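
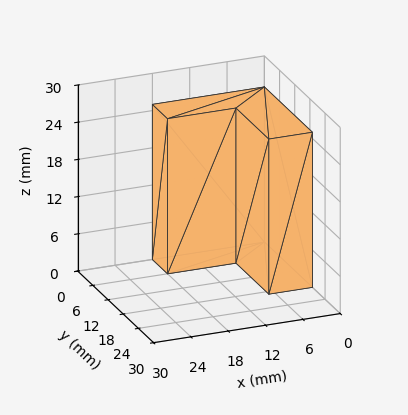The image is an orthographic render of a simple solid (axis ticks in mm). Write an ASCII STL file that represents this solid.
Reading the render: the shape is an L-shaped prism: outer 18 × 19 mm, arm thicknesses ≈ 6 mm (horizontal) and 7 mm (vertical), extruded 25 mm in z (dimensions read to the nearest mm from the axis ticks). For the STL, each face is triangulated and given an outward normal.

solid part
  facet normal 0.0000 0.0000 -1.0000
    outer loop
      vertex 18.0 6.0 0.0
      vertex 18.0 0.0 0.0
      vertex 0.0 0.0 0.0
    endloop
  endfacet
  facet normal 0.0000 0.0000 -1.0000
    outer loop
      vertex 7.0 6.0 0.0
      vertex 18.0 6.0 0.0
      vertex 0.0 0.0 0.0
    endloop
  endfacet
  facet normal 0.0000 0.0000 -1.0000
    outer loop
      vertex 7.0 19.0 0.0
      vertex 7.0 6.0 0.0
      vertex 0.0 0.0 0.0
    endloop
  endfacet
  facet normal 0.0000 0.0000 -1.0000
    outer loop
      vertex 0.0 19.0 0.0
      vertex 7.0 19.0 0.0
      vertex 0.0 0.0 0.0
    endloop
  endfacet
  facet normal 0.0000 0.0000 1.0000
    outer loop
      vertex 0.0 0.0 25.0
      vertex 18.0 0.0 25.0
      vertex 18.0 6.0 25.0
    endloop
  endfacet
  facet normal 0.0000 0.0000 1.0000
    outer loop
      vertex 0.0 0.0 25.0
      vertex 18.0 6.0 25.0
      vertex 7.0 6.0 25.0
    endloop
  endfacet
  facet normal 0.0000 0.0000 1.0000
    outer loop
      vertex 0.0 0.0 25.0
      vertex 7.0 6.0 25.0
      vertex 7.0 19.0 25.0
    endloop
  endfacet
  facet normal 0.0000 0.0000 1.0000
    outer loop
      vertex 0.0 0.0 25.0
      vertex 7.0 19.0 25.0
      vertex 0.0 19.0 25.0
    endloop
  endfacet
  facet normal 0.0000 -1.0000 0.0000
    outer loop
      vertex 0.0 0.0 0.0
      vertex 18.0 0.0 0.0
      vertex 18.0 0.0 25.0
    endloop
  endfacet
  facet normal 0.0000 -1.0000 0.0000
    outer loop
      vertex 0.0 0.0 0.0
      vertex 18.0 0.0 25.0
      vertex 0.0 0.0 25.0
    endloop
  endfacet
  facet normal 1.0000 0.0000 0.0000
    outer loop
      vertex 18.0 0.0 0.0
      vertex 18.0 6.0 0.0
      vertex 18.0 6.0 25.0
    endloop
  endfacet
  facet normal 1.0000 0.0000 0.0000
    outer loop
      vertex 18.0 0.0 0.0
      vertex 18.0 6.0 25.0
      vertex 18.0 0.0 25.0
    endloop
  endfacet
  facet normal 0.0000 1.0000 0.0000
    outer loop
      vertex 18.0 6.0 0.0
      vertex 7.0 6.0 0.0
      vertex 7.0 6.0 25.0
    endloop
  endfacet
  facet normal 0.0000 1.0000 0.0000
    outer loop
      vertex 18.0 6.0 0.0
      vertex 7.0 6.0 25.0
      vertex 18.0 6.0 25.0
    endloop
  endfacet
  facet normal 1.0000 0.0000 0.0000
    outer loop
      vertex 7.0 6.0 0.0
      vertex 7.0 19.0 0.0
      vertex 7.0 19.0 25.0
    endloop
  endfacet
  facet normal 1.0000 0.0000 0.0000
    outer loop
      vertex 7.0 6.0 0.0
      vertex 7.0 19.0 25.0
      vertex 7.0 6.0 25.0
    endloop
  endfacet
  facet normal 0.0000 1.0000 0.0000
    outer loop
      vertex 7.0 19.0 0.0
      vertex 0.0 19.0 0.0
      vertex 0.0 19.0 25.0
    endloop
  endfacet
  facet normal 0.0000 1.0000 0.0000
    outer loop
      vertex 7.0 19.0 0.0
      vertex 0.0 19.0 25.0
      vertex 7.0 19.0 25.0
    endloop
  endfacet
  facet normal -1.0000 0.0000 0.0000
    outer loop
      vertex 0.0 19.0 0.0
      vertex 0.0 0.0 0.0
      vertex 0.0 0.0 25.0
    endloop
  endfacet
  facet normal -1.0000 0.0000 0.0000
    outer loop
      vertex 0.0 19.0 0.0
      vertex 0.0 0.0 25.0
      vertex 0.0 19.0 25.0
    endloop
  endfacet
endsolid part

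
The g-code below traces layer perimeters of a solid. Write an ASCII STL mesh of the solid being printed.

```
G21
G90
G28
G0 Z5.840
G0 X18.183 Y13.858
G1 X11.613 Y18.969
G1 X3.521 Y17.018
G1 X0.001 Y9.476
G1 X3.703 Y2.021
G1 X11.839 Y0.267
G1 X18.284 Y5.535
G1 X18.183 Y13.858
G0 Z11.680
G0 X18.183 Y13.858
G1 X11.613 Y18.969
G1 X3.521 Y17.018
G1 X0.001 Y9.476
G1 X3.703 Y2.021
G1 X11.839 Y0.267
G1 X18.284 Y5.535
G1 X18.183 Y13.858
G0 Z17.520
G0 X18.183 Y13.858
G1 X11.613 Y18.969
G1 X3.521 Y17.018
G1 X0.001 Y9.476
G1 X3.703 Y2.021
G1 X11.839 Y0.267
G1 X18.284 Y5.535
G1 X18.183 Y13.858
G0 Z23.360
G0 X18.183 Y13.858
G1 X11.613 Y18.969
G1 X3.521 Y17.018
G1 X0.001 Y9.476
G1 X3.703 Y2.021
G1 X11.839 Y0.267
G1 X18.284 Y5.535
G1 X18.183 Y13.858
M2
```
solid part
  facet normal 0.0000 0.0000 -1.0000
    outer loop
      vertex 3.521 17.018 0.000
      vertex 11.613 18.969 0.000
      vertex 18.183 13.858 0.000
    endloop
  endfacet
  facet normal 0.0000 0.0000 -1.0000
    outer loop
      vertex 0.001 9.476 0.000
      vertex 3.521 17.018 0.000
      vertex 18.183 13.858 0.000
    endloop
  endfacet
  facet normal 0.0000 0.0000 -1.0000
    outer loop
      vertex 3.703 2.021 0.000
      vertex 0.001 9.476 0.000
      vertex 18.183 13.858 0.000
    endloop
  endfacet
  facet normal 0.0000 0.0000 -1.0000
    outer loop
      vertex 11.839 0.267 0.000
      vertex 3.703 2.021 0.000
      vertex 18.183 13.858 0.000
    endloop
  endfacet
  facet normal 0.0000 0.0000 -1.0000
    outer loop
      vertex 18.284 5.535 0.000
      vertex 11.839 0.267 0.000
      vertex 18.183 13.858 0.000
    endloop
  endfacet
  facet normal 0.0000 0.0000 1.0000
    outer loop
      vertex 18.183 13.858 23.360
      vertex 11.613 18.969 23.360
      vertex 3.521 17.018 23.360
    endloop
  endfacet
  facet normal 0.0000 0.0000 1.0000
    outer loop
      vertex 18.183 13.858 23.360
      vertex 3.521 17.018 23.360
      vertex 0.001 9.476 23.360
    endloop
  endfacet
  facet normal 0.0000 0.0000 1.0000
    outer loop
      vertex 18.183 13.858 23.360
      vertex 0.001 9.476 23.360
      vertex 3.703 2.021 23.360
    endloop
  endfacet
  facet normal 0.0000 0.0000 1.0000
    outer loop
      vertex 18.183 13.858 23.360
      vertex 3.703 2.021 23.360
      vertex 11.839 0.267 23.360
    endloop
  endfacet
  facet normal 0.0000 0.0000 1.0000
    outer loop
      vertex 18.183 13.858 23.360
      vertex 11.839 0.267 23.360
      vertex 18.284 5.535 23.360
    endloop
  endfacet
  facet normal 0.6140 0.7893 0.0000
    outer loop
      vertex 18.183 13.858 0.000
      vertex 11.613 18.969 0.000
      vertex 11.613 18.969 23.360
    endloop
  endfacet
  facet normal 0.6140 0.7893 0.0000
    outer loop
      vertex 18.183 13.858 0.000
      vertex 11.613 18.969 23.360
      vertex 18.183 13.858 23.360
    endloop
  endfacet
  facet normal -0.2344 0.9721 0.0000
    outer loop
      vertex 11.613 18.969 0.000
      vertex 3.521 17.018 0.000
      vertex 3.521 17.018 23.360
    endloop
  endfacet
  facet normal -0.2344 0.9721 0.0000
    outer loop
      vertex 11.613 18.969 0.000
      vertex 3.521 17.018 23.360
      vertex 11.613 18.969 23.360
    endloop
  endfacet
  facet normal -0.9062 0.4229 0.0000
    outer loop
      vertex 3.521 17.018 0.000
      vertex 0.001 9.476 0.000
      vertex 0.001 9.476 23.360
    endloop
  endfacet
  facet normal -0.9062 0.4229 0.0000
    outer loop
      vertex 3.521 17.018 0.000
      vertex 0.001 9.476 23.360
      vertex 3.521 17.018 23.360
    endloop
  endfacet
  facet normal -0.8956 -0.4448 0.0000
    outer loop
      vertex 0.001 9.476 0.000
      vertex 3.703 2.021 0.000
      vertex 3.703 2.021 23.360
    endloop
  endfacet
  facet normal -0.8956 -0.4448 0.0000
    outer loop
      vertex 0.001 9.476 0.000
      vertex 3.703 2.021 23.360
      vertex 0.001 9.476 23.360
    endloop
  endfacet
  facet normal -0.2107 -0.9775 0.0000
    outer loop
      vertex 3.703 2.021 0.000
      vertex 11.839 0.267 0.000
      vertex 11.839 0.267 23.360
    endloop
  endfacet
  facet normal -0.2107 -0.9775 0.0000
    outer loop
      vertex 3.703 2.021 0.000
      vertex 11.839 0.267 23.360
      vertex 3.703 2.021 23.360
    endloop
  endfacet
  facet normal 0.6329 -0.7743 0.0000
    outer loop
      vertex 11.839 0.267 0.000
      vertex 18.284 5.535 0.000
      vertex 18.284 5.535 23.360
    endloop
  endfacet
  facet normal 0.6329 -0.7743 0.0000
    outer loop
      vertex 11.839 0.267 0.000
      vertex 18.284 5.535 23.360
      vertex 11.839 0.267 23.360
    endloop
  endfacet
  facet normal 0.9999 0.0121 0.0000
    outer loop
      vertex 18.284 5.535 0.000
      vertex 18.183 13.858 0.000
      vertex 18.183 13.858 23.360
    endloop
  endfacet
  facet normal 0.9999 0.0121 0.0000
    outer loop
      vertex 18.284 5.535 0.000
      vertex 18.183 13.858 23.360
      vertex 18.284 5.535 23.360
    endloop
  endfacet
endsolid part

The G0 Z moves step by Δz≈5.840 mm. Every layer's G1 loop is the same polygon, so the solid is a straight extrusion of it from z=0 to z≈23.4. Closing with flat bottom and top caps and triangulating gives 24 facets — a regular 7-sided prism (a cylinder approximated with 7 flat sides), circumscribed radius ≈ 9.59 mm, height ≈ 23.4 mm.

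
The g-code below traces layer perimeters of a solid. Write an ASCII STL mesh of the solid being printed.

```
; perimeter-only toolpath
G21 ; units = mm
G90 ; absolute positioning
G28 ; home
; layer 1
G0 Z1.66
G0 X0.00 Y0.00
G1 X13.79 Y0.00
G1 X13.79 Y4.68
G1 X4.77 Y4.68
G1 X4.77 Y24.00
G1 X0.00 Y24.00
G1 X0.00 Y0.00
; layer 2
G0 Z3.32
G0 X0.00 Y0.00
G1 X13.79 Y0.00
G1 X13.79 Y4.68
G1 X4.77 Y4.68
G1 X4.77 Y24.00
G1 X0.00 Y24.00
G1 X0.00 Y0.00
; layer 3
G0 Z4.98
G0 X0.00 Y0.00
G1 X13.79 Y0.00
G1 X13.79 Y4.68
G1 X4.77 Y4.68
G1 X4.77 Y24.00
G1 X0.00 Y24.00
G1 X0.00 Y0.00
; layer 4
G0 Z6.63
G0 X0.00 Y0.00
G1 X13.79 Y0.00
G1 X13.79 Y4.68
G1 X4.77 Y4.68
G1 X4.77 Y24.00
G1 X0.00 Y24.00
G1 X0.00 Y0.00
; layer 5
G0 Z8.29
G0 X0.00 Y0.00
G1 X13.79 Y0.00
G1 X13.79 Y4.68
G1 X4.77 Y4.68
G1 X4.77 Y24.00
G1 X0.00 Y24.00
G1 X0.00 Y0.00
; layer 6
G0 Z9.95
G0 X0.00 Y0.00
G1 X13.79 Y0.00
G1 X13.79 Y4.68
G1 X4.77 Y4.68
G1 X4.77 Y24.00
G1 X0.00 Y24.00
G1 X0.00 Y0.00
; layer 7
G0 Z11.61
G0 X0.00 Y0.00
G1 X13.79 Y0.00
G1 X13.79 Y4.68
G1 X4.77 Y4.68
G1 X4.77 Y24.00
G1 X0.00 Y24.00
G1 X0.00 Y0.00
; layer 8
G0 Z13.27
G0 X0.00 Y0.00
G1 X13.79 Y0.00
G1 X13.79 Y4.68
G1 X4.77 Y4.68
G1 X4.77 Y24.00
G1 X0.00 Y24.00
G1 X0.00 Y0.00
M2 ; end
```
solid part
  facet normal 0.0000 0.0000 -1.0000
    outer loop
      vertex 13.79 4.68 0.00
      vertex 13.79 0.00 0.00
      vertex 0.00 0.00 0.00
    endloop
  endfacet
  facet normal 0.0000 0.0000 -1.0000
    outer loop
      vertex 4.77 4.68 0.00
      vertex 13.79 4.68 0.00
      vertex 0.00 0.00 0.00
    endloop
  endfacet
  facet normal 0.0000 0.0000 -1.0000
    outer loop
      vertex 4.77 24.00 0.00
      vertex 4.77 4.68 0.00
      vertex 0.00 0.00 0.00
    endloop
  endfacet
  facet normal 0.0000 0.0000 -1.0000
    outer loop
      vertex 0.00 24.00 0.00
      vertex 4.77 24.00 0.00
      vertex 0.00 0.00 0.00
    endloop
  endfacet
  facet normal 0.0000 0.0000 1.0000
    outer loop
      vertex 0.00 0.00 13.27
      vertex 13.79 0.00 13.27
      vertex 13.79 4.68 13.27
    endloop
  endfacet
  facet normal 0.0000 0.0000 1.0000
    outer loop
      vertex 0.00 0.00 13.27
      vertex 13.79 4.68 13.27
      vertex 4.77 4.68 13.27
    endloop
  endfacet
  facet normal 0.0000 0.0000 1.0000
    outer loop
      vertex 0.00 0.00 13.27
      vertex 4.77 4.68 13.27
      vertex 4.77 24.00 13.27
    endloop
  endfacet
  facet normal 0.0000 0.0000 1.0000
    outer loop
      vertex 0.00 0.00 13.27
      vertex 4.77 24.00 13.27
      vertex 0.00 24.00 13.27
    endloop
  endfacet
  facet normal 0.0000 -1.0000 0.0000
    outer loop
      vertex 0.00 0.00 0.00
      vertex 13.79 0.00 0.00
      vertex 13.79 0.00 13.27
    endloop
  endfacet
  facet normal 0.0000 -1.0000 0.0000
    outer loop
      vertex 0.00 0.00 0.00
      vertex 13.79 0.00 13.27
      vertex 0.00 0.00 13.27
    endloop
  endfacet
  facet normal 1.0000 0.0000 0.0000
    outer loop
      vertex 13.79 0.00 0.00
      vertex 13.79 4.68 0.00
      vertex 13.79 4.68 13.27
    endloop
  endfacet
  facet normal 1.0000 0.0000 0.0000
    outer loop
      vertex 13.79 0.00 0.00
      vertex 13.79 4.68 13.27
      vertex 13.79 0.00 13.27
    endloop
  endfacet
  facet normal 0.0000 1.0000 0.0000
    outer loop
      vertex 13.79 4.68 0.00
      vertex 4.77 4.68 0.00
      vertex 4.77 4.68 13.27
    endloop
  endfacet
  facet normal 0.0000 1.0000 0.0000
    outer loop
      vertex 13.79 4.68 0.00
      vertex 4.77 4.68 13.27
      vertex 13.79 4.68 13.27
    endloop
  endfacet
  facet normal 1.0000 0.0000 0.0000
    outer loop
      vertex 4.77 4.68 0.00
      vertex 4.77 24.00 0.00
      vertex 4.77 24.00 13.27
    endloop
  endfacet
  facet normal 1.0000 0.0000 0.0000
    outer loop
      vertex 4.77 4.68 0.00
      vertex 4.77 24.00 13.27
      vertex 4.77 4.68 13.27
    endloop
  endfacet
  facet normal 0.0000 1.0000 0.0000
    outer loop
      vertex 4.77 24.00 0.00
      vertex 0.00 24.00 0.00
      vertex 0.00 24.00 13.27
    endloop
  endfacet
  facet normal 0.0000 1.0000 0.0000
    outer loop
      vertex 4.77 24.00 0.00
      vertex 0.00 24.00 13.27
      vertex 4.77 24.00 13.27
    endloop
  endfacet
  facet normal -1.0000 0.0000 0.0000
    outer loop
      vertex 0.00 24.00 0.00
      vertex 0.00 0.00 0.00
      vertex 0.00 0.00 13.27
    endloop
  endfacet
  facet normal -1.0000 0.0000 0.0000
    outer loop
      vertex 0.00 24.00 0.00
      vertex 0.00 0.00 13.27
      vertex 0.00 24.00 13.27
    endloop
  endfacet
endsolid part

The G0 Z moves step by Δz≈1.66 mm. Every layer's G1 loop is the same polygon, so the solid is a straight extrusion of it from z=0 to z≈13.3. Closing with flat bottom and top caps and triangulating gives 20 facets — an L-shaped prism: outer 13.8 × 24 mm, arm thicknesses ≈ 4.68 mm (horizontal) and 4.77 mm (vertical), extruded 13.3 mm in z.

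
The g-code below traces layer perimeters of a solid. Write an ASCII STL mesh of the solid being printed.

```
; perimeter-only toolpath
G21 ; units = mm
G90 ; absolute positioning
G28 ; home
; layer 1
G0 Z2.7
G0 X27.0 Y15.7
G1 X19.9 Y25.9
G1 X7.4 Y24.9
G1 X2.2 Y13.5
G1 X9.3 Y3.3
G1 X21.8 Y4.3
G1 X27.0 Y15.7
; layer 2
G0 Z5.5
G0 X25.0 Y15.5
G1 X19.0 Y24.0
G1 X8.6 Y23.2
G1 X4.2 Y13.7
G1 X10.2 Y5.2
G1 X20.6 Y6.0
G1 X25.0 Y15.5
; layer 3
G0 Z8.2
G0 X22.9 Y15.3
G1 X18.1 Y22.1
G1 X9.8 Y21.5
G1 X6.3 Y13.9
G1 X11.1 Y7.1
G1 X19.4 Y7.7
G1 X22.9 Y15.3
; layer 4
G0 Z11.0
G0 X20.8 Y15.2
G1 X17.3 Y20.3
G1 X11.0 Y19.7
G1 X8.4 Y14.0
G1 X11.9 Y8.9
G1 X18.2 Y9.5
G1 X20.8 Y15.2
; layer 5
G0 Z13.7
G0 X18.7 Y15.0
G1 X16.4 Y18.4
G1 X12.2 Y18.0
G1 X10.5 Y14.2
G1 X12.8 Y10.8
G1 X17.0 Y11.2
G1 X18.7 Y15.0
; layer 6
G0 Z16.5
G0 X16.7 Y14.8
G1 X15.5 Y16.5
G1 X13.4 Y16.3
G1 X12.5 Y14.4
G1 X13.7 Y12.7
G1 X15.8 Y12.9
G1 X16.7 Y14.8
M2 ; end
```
solid part
  facet normal 0.0000 0.0000 -1.0000
    outer loop
      vertex 6.2 26.6 0.0
      vertex 20.8 27.8 0.0
      vertex 29.1 15.9 0.0
    endloop
  endfacet
  facet normal 0.0000 0.0000 -1.0000
    outer loop
      vertex 0.1 13.3 0.0
      vertex 6.2 26.6 0.0
      vertex 29.1 15.9 0.0
    endloop
  endfacet
  facet normal 0.0000 0.0000 -1.0000
    outer loop
      vertex 8.4 1.4 0.0
      vertex 0.1 13.3 0.0
      vertex 29.1 15.9 0.0
    endloop
  endfacet
  facet normal 0.0000 0.0000 -1.0000
    outer loop
      vertex 23.0 2.6 0.0
      vertex 8.4 1.4 0.0
      vertex 29.1 15.9 0.0
    endloop
  endfacet
  facet normal 0.6851 0.4779 0.5498
    outer loop
      vertex 29.1 15.9 0.0
      vertex 20.8 27.8 0.0
      vertex 14.6 14.6 19.2
    endloop
  endfacet
  facet normal -0.0684 0.8323 0.5501
    outer loop
      vertex 20.8 27.8 0.0
      vertex 6.2 26.6 0.0
      vertex 14.6 14.6 19.2
    endloop
  endfacet
  facet normal -0.7592 0.3482 0.5498
    outer loop
      vertex 6.2 26.6 0.0
      vertex 0.1 13.3 0.0
      vertex 14.6 14.6 19.2
    endloop
  endfacet
  facet normal -0.6851 -0.4779 0.5498
    outer loop
      vertex 0.1 13.3 0.0
      vertex 8.4 1.4 0.0
      vertex 14.6 14.6 19.2
    endloop
  endfacet
  facet normal 0.0684 -0.8323 0.5501
    outer loop
      vertex 8.4 1.4 0.0
      vertex 23.0 2.6 0.0
      vertex 14.6 14.6 19.2
    endloop
  endfacet
  facet normal 0.7592 -0.3482 0.5498
    outer loop
      vertex 23.0 2.6 0.0
      vertex 29.1 15.9 0.0
      vertex 14.6 14.6 19.2
    endloop
  endfacet
endsolid part

The G0 Z moves step by Δz≈2.7 mm. The G1 loops shrink linearly with z, so the solid tapers from its base footprint up to z≈19.2. Closing with a flat bottom cap and the tapered top and triangulating gives 10 facets — a regular 6-sided pyramid, base circumscribed radius ≈ 14.6 mm, apex at z ≈ 19.2 mm.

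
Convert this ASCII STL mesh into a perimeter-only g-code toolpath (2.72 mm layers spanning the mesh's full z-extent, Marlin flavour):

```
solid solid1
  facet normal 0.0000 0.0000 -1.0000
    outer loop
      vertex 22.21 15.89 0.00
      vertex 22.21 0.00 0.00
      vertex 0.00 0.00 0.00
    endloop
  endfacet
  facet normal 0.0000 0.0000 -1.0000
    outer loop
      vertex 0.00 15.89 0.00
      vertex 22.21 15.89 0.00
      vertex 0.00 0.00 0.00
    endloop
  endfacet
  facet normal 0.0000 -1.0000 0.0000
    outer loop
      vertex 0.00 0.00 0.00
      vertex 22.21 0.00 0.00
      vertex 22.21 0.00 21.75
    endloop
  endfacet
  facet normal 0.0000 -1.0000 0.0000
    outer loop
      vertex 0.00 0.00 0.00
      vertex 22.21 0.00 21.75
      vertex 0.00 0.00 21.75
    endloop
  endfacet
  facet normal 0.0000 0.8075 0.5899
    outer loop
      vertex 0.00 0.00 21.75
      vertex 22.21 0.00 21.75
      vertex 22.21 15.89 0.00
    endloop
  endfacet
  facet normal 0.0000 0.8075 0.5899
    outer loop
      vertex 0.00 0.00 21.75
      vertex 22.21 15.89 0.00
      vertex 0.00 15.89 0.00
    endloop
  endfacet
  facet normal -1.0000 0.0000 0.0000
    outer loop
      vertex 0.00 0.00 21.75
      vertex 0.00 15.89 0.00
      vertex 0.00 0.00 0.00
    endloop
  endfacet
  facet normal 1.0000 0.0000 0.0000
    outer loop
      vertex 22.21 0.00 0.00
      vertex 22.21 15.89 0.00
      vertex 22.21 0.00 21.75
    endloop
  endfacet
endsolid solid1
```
; perimeter-only toolpath
G21 ; units = mm
G90 ; absolute positioning
G28 ; home
; layer 1
G0 Z2.72
G0 X0.00 Y0.00
G1 X22.21 Y0.00
G1 X22.21 Y13.90
G1 X0.00 Y13.90
G1 X0.00 Y0.00
; layer 2
G0 Z5.44
G0 X0.00 Y0.00
G1 X22.21 Y0.00
G1 X22.21 Y11.92
G1 X0.00 Y11.92
G1 X0.00 Y0.00
; layer 3
G0 Z8.16
G0 X0.00 Y0.00
G1 X22.21 Y0.00
G1 X22.21 Y9.93
G1 X0.00 Y9.93
G1 X0.00 Y0.00
; layer 4
G0 Z10.88
G0 X0.00 Y0.00
G1 X22.21 Y0.00
G1 X22.21 Y7.95
G1 X0.00 Y7.95
G1 X0.00 Y0.00
; layer 5
G0 Z13.59
G0 X0.00 Y0.00
G1 X22.21 Y0.00
G1 X22.21 Y5.96
G1 X0.00 Y5.96
G1 X0.00 Y0.00
; layer 6
G0 Z16.31
G0 X0.00 Y0.00
G1 X22.21 Y0.00
G1 X22.21 Y3.97
G1 X0.00 Y3.97
G1 X0.00 Y0.00
; layer 7
G0 Z19.03
G0 X0.00 Y0.00
G1 X22.21 Y0.00
G1 X22.21 Y1.99
G1 X0.00 Y1.99
G1 X0.00 Y0.00
M2 ; end

The solid is a wedge (ramp): 22.2 × 15.9 mm base, rising to 21.8 mm along the y=0 edge and sloping linearly to z=0 at y=15.9. Slicing at Δz = 2.72 mm — 8 equal slices spanning the solid's height, so layer i sits at z = i·h/8 — gives 7 non-empty perimeters. Each is a 4-segment closed polygon; G0 lifts to the layer z and rapids to the start vertex, then G1 traces the edges. The cross-section shrinks linearly with z (the slice at the apex is degenerate and omitted).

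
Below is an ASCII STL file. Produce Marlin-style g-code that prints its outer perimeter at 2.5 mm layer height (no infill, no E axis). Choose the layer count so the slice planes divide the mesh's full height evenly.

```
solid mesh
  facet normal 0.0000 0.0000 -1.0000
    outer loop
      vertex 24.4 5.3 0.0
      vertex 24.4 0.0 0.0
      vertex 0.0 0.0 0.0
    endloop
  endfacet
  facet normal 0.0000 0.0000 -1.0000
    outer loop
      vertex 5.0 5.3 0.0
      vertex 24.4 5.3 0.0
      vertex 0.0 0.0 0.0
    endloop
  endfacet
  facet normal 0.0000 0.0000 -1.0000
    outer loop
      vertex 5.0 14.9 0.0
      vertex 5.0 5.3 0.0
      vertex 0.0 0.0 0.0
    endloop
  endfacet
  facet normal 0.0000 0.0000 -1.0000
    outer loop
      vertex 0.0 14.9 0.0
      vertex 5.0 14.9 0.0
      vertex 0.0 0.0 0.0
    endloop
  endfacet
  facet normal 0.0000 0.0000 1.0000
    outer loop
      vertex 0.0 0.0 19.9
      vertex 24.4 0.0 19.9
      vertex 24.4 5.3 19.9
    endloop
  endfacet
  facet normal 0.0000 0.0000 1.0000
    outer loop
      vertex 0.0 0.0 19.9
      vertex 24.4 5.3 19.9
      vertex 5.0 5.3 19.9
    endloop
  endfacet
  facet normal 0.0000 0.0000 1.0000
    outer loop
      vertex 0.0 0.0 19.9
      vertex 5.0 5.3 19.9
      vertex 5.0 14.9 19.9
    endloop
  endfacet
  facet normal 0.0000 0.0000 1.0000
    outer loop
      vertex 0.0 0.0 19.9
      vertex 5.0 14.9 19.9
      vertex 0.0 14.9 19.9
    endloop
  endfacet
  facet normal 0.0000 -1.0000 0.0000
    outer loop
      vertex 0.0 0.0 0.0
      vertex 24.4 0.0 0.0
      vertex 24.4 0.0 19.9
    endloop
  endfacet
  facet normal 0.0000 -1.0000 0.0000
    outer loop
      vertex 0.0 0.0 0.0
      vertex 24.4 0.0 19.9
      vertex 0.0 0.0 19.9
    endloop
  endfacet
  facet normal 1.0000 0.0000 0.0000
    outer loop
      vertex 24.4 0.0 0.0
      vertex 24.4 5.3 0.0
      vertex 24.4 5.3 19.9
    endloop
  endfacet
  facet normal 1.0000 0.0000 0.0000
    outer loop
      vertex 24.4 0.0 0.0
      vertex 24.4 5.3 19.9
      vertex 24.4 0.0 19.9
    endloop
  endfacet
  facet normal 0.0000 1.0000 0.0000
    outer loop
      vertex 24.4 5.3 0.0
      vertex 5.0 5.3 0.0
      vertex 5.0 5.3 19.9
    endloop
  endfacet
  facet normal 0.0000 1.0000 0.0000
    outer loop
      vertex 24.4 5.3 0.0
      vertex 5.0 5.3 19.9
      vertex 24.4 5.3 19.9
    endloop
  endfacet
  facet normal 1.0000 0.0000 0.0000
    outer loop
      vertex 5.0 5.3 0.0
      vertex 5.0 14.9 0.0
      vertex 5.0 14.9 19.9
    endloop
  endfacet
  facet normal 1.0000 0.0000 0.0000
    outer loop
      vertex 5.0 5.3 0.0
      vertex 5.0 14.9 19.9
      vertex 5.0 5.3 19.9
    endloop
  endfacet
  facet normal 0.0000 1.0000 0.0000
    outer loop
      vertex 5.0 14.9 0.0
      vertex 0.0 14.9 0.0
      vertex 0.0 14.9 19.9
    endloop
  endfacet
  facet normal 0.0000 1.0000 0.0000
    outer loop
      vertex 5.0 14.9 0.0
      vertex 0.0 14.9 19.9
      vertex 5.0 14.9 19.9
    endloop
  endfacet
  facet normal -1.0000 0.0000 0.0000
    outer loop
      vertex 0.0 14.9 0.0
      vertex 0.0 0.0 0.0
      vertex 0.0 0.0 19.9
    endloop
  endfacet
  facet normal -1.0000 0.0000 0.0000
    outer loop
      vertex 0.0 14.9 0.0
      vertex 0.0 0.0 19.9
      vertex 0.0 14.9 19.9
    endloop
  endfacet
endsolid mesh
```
; perimeter-only toolpath
G21 ; units = mm
G90 ; absolute positioning
G28 ; home
; layer 1
G0 Z2.5
G0 X0.0 Y0.0
G1 X24.4 Y0.0
G1 X24.4 Y5.3
G1 X5.0 Y5.3
G1 X5.0 Y14.9
G1 X0.0 Y14.9
G1 X0.0 Y0.0
; layer 2
G0 Z5.0
G0 X0.0 Y0.0
G1 X24.4 Y0.0
G1 X24.4 Y5.3
G1 X5.0 Y5.3
G1 X5.0 Y14.9
G1 X0.0 Y14.9
G1 X0.0 Y0.0
; layer 3
G0 Z7.5
G0 X0.0 Y0.0
G1 X24.4 Y0.0
G1 X24.4 Y5.3
G1 X5.0 Y5.3
G1 X5.0 Y14.9
G1 X0.0 Y14.9
G1 X0.0 Y0.0
; layer 4
G0 Z9.9
G0 X0.0 Y0.0
G1 X24.4 Y0.0
G1 X24.4 Y5.3
G1 X5.0 Y5.3
G1 X5.0 Y14.9
G1 X0.0 Y14.9
G1 X0.0 Y0.0
; layer 5
G0 Z12.4
G0 X0.0 Y0.0
G1 X24.4 Y0.0
G1 X24.4 Y5.3
G1 X5.0 Y5.3
G1 X5.0 Y14.9
G1 X0.0 Y14.9
G1 X0.0 Y0.0
; layer 6
G0 Z14.9
G0 X0.0 Y0.0
G1 X24.4 Y0.0
G1 X24.4 Y5.3
G1 X5.0 Y5.3
G1 X5.0 Y14.9
G1 X0.0 Y14.9
G1 X0.0 Y0.0
; layer 7
G0 Z17.4
G0 X0.0 Y0.0
G1 X24.4 Y0.0
G1 X24.4 Y5.3
G1 X5.0 Y5.3
G1 X5.0 Y14.9
G1 X0.0 Y14.9
G1 X0.0 Y0.0
; layer 8
G0 Z19.9
G0 X0.0 Y0.0
G1 X24.4 Y0.0
G1 X24.4 Y5.3
G1 X5.0 Y5.3
G1 X5.0 Y14.9
G1 X0.0 Y14.9
G1 X0.0 Y0.0
M2 ; end

The solid is an L-shaped prism: outer 24.4 × 14.9 mm, arm thicknesses ≈ 5.3 mm (horizontal) and 5 mm (vertical), extruded 19.9 mm in z. Slicing at Δz = 2.5 mm — 8 equal slices spanning the solid's height, so layer i sits at z = i·h/8 — gives 8 non-empty perimeters. Each is a 6-segment closed polygon; G0 lifts to the layer z and rapids to the start vertex, then G1 traces the edges.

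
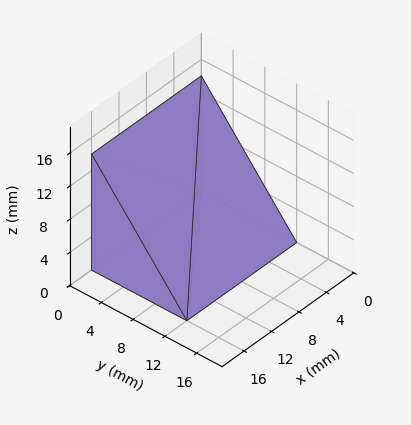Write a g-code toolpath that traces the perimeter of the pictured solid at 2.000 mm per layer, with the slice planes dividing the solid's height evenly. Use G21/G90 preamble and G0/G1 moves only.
Reading the render: the shape is a wedge (ramp): 16 × 12 mm base, rising to 14 mm along the y=0 edge and sloping linearly to z=0 at y=12 (dimensions read to the nearest mm from the axis ticks). For the g-code, the solid's height is divided into equal slices at the stated Δz and each level perimeter traced with G1 moves after a G0 lift.

; perimeter-only toolpath
G21 ; units = mm
G90 ; absolute positioning
G28 ; home
; layer 1
G0 Z2.000
G0 X0.000 Y0.000
G1 X16.000 Y0.000
G1 X16.000 Y10.286
G1 X0.000 Y10.286
G1 X0.000 Y0.000
; layer 2
G0 Z4.000
G0 X0.000 Y0.000
G1 X16.000 Y0.000
G1 X16.000 Y8.571
G1 X0.000 Y8.571
G1 X0.000 Y0.000
; layer 3
G0 Z6.000
G0 X0.000 Y0.000
G1 X16.000 Y0.000
G1 X16.000 Y6.857
G1 X0.000 Y6.857
G1 X0.000 Y0.000
; layer 4
G0 Z8.000
G0 X0.000 Y0.000
G1 X16.000 Y0.000
G1 X16.000 Y5.143
G1 X0.000 Y5.143
G1 X0.000 Y0.000
; layer 5
G0 Z10.000
G0 X0.000 Y0.000
G1 X16.000 Y0.000
G1 X16.000 Y3.429
G1 X0.000 Y3.429
G1 X0.000 Y0.000
; layer 6
G0 Z12.000
G0 X0.000 Y0.000
G1 X16.000 Y0.000
G1 X16.000 Y1.714
G1 X0.000 Y1.714
G1 X0.000 Y0.000
M2 ; end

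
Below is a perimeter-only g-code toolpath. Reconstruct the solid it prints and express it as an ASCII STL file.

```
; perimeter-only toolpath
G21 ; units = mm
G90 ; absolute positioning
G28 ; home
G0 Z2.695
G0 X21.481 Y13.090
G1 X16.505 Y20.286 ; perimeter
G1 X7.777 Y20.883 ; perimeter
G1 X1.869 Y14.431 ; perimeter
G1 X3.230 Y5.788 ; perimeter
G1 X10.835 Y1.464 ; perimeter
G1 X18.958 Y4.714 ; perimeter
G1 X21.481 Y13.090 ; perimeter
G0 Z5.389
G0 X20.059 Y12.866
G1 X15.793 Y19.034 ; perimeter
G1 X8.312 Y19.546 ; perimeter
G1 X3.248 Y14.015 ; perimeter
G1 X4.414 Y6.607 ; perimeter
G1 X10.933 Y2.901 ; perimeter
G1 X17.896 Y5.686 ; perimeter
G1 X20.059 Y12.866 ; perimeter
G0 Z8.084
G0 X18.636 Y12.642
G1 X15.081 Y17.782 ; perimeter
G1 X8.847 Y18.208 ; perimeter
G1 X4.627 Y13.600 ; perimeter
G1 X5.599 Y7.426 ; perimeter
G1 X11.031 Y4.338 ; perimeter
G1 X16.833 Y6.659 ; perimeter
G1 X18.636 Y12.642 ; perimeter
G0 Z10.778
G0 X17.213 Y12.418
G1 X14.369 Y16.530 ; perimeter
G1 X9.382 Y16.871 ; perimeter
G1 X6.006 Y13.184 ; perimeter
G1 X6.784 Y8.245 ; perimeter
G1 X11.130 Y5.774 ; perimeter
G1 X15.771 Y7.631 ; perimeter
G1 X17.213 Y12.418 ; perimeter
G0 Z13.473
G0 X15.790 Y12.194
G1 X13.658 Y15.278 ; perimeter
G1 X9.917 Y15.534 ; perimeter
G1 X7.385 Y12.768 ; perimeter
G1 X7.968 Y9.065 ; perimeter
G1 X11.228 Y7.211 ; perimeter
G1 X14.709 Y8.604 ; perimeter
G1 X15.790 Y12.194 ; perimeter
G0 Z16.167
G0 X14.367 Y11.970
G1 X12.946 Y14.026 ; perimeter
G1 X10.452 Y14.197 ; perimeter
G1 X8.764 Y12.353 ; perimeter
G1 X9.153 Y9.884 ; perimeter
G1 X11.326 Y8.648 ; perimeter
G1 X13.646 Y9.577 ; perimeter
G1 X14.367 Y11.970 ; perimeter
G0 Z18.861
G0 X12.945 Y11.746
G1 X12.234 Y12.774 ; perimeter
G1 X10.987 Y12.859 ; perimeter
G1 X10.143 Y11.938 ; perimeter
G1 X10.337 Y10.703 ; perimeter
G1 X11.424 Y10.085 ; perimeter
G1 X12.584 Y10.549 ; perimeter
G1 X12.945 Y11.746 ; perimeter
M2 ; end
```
solid part
  facet normal 0.0000 0.0000 -1.0000
    outer loop
      vertex 7.242 22.220 0.000
      vertex 17.217 21.538 0.000
      vertex 22.904 13.314 0.000
    endloop
  endfacet
  facet normal 0.0000 0.0000 -1.0000
    outer loop
      vertex 0.490 14.846 0.000
      vertex 7.242 22.220 0.000
      vertex 22.904 13.314 0.000
    endloop
  endfacet
  facet normal 0.0000 0.0000 -1.0000
    outer loop
      vertex 2.045 4.969 0.000
      vertex 0.490 14.846 0.000
      vertex 22.904 13.314 0.000
    endloop
  endfacet
  facet normal 0.0000 0.0000 -1.0000
    outer loop
      vertex 10.737 0.027 0.000
      vertex 2.045 4.969 0.000
      vertex 22.904 13.314 0.000
    endloop
  endfacet
  facet normal 0.0000 0.0000 -1.0000
    outer loop
      vertex 20.020 3.741 0.000
      vertex 10.737 0.027 0.000
      vertex 22.904 13.314 0.000
    endloop
  endfacet
  facet normal 0.7410 0.5124 0.4339
    outer loop
      vertex 22.904 13.314 0.000
      vertex 17.217 21.538 0.000
      vertex 11.522 11.522 21.556
    endloop
  endfacet
  facet normal 0.0615 0.8989 0.4339
    outer loop
      vertex 17.217 21.538 0.000
      vertex 7.242 22.220 0.000
      vertex 11.522 11.522 21.556
    endloop
  endfacet
  facet normal -0.6645 0.6084 0.4339
    outer loop
      vertex 7.242 22.220 0.000
      vertex 0.490 14.846 0.000
      vertex 11.522 11.522 21.556
    endloop
  endfacet
  facet normal -0.8900 -0.1401 0.4339
    outer loop
      vertex 0.490 14.846 0.000
      vertex 2.045 4.969 0.000
      vertex 11.522 11.522 21.556
    endloop
  endfacet
  facet normal -0.4453 -0.7832 0.4339
    outer loop
      vertex 2.045 4.969 0.000
      vertex 10.737 0.027 0.000
      vertex 11.522 11.522 21.556
    endloop
  endfacet
  facet normal 0.3347 -0.8365 0.4339
    outer loop
      vertex 10.737 0.027 0.000
      vertex 20.020 3.741 0.000
      vertex 11.522 11.522 21.556
    endloop
  endfacet
  facet normal 0.8627 -0.2599 0.4339
    outer loop
      vertex 20.020 3.741 0.000
      vertex 22.904 13.314 0.000
      vertex 11.522 11.522 21.556
    endloop
  endfacet
endsolid part

The G0 Z moves step by Δz≈2.695 mm. The G1 loops shrink linearly with z, so the solid tapers from its base footprint up to z≈21.6. Closing with a flat bottom cap and the tapered top and triangulating gives 12 facets — a regular 7-sided pyramid, base circumscribed radius ≈ 11.5 mm, apex at z ≈ 21.6 mm.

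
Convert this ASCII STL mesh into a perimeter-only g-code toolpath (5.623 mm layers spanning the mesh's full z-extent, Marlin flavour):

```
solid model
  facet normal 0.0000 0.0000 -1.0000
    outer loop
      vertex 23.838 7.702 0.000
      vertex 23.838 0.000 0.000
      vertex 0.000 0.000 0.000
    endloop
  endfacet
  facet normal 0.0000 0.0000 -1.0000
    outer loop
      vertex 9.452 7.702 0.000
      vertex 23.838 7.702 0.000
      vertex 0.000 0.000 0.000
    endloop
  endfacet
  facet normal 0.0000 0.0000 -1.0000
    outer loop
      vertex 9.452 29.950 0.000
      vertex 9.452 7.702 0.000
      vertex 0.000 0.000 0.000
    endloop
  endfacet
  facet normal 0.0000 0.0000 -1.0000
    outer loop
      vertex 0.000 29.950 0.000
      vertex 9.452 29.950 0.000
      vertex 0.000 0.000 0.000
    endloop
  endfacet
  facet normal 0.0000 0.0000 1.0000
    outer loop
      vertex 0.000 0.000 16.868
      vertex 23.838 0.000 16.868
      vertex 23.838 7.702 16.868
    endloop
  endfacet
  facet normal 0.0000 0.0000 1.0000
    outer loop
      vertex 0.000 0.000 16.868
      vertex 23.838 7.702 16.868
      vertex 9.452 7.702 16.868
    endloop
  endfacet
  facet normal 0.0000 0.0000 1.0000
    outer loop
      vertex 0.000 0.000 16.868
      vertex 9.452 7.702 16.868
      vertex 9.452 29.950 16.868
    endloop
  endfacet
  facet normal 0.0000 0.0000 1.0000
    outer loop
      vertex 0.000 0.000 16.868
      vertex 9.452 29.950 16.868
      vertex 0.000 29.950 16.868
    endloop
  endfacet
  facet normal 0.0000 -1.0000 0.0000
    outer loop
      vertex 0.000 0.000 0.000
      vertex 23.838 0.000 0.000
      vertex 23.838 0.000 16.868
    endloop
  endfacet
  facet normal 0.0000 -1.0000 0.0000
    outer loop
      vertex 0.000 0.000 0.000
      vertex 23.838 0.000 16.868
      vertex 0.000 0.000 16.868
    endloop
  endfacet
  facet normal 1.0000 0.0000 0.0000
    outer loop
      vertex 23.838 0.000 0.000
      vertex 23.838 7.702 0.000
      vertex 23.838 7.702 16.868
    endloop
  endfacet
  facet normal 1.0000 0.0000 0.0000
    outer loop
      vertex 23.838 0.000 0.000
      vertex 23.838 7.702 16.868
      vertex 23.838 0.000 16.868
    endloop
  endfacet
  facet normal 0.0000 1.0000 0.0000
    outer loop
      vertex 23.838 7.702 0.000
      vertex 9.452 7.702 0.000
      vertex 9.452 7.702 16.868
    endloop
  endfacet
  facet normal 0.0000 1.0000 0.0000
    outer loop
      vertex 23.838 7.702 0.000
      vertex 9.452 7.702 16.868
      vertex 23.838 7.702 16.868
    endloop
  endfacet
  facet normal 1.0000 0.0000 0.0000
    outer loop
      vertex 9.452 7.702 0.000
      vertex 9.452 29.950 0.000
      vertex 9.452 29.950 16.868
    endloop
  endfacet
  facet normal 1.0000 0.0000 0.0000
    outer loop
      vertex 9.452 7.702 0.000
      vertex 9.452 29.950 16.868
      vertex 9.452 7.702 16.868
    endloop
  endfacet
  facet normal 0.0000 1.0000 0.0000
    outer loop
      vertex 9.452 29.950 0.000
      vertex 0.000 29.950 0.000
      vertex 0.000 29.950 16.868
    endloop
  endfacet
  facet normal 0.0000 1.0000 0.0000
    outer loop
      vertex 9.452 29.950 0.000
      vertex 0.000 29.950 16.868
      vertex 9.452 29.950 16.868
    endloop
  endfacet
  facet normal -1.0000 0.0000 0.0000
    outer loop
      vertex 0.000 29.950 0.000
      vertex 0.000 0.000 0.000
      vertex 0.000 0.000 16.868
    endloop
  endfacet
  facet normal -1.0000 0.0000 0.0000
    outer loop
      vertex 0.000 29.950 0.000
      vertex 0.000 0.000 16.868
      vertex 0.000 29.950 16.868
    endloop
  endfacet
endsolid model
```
; perimeter-only toolpath
G21 ; units = mm
G90 ; absolute positioning
G28 ; home
; layer 1
G0 Z5.623
G0 X0.000 Y0.000
G1 X23.838 Y0.000
G1 X23.838 Y7.702
G1 X9.452 Y7.702
G1 X9.452 Y29.950
G1 X0.000 Y29.950
G1 X0.000 Y0.000
; layer 2
G0 Z11.245
G0 X0.000 Y0.000
G1 X23.838 Y0.000
G1 X23.838 Y7.702
G1 X9.452 Y7.702
G1 X9.452 Y29.950
G1 X0.000 Y29.950
G1 X0.000 Y0.000
; layer 3
G0 Z16.868
G0 X0.000 Y0.000
G1 X23.838 Y0.000
G1 X23.838 Y7.702
G1 X9.452 Y7.702
G1 X9.452 Y29.950
G1 X0.000 Y29.950
G1 X0.000 Y0.000
M2 ; end

The solid is an L-shaped prism: outer 23.8 × 29.9 mm, arm thicknesses ≈ 7.7 mm (horizontal) and 9.45 mm (vertical), extruded 16.9 mm in z. Slicing at Δz = 5.623 mm — 3 equal slices spanning the solid's height, so layer i sits at z = i·h/3 — gives 3 non-empty perimeters. Each is a 6-segment closed polygon; G0 lifts to the layer z and rapids to the start vertex, then G1 traces the edges.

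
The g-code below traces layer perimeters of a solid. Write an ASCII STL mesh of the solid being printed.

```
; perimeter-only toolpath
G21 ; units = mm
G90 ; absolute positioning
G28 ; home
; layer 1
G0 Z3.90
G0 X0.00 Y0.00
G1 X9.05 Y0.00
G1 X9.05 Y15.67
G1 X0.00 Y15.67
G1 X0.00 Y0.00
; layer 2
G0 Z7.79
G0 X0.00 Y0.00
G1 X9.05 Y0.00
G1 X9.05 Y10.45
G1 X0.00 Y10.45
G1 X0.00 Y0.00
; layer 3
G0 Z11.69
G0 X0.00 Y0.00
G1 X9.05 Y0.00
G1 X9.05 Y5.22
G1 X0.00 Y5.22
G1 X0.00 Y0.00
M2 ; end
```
solid part
  facet normal 0.0000 0.0000 -1.0000
    outer loop
      vertex 9.05 20.90 0.00
      vertex 9.05 0.00 0.00
      vertex 0.00 0.00 0.00
    endloop
  endfacet
  facet normal 0.0000 0.0000 -1.0000
    outer loop
      vertex 0.00 20.90 0.00
      vertex 9.05 20.90 0.00
      vertex 0.00 0.00 0.00
    endloop
  endfacet
  facet normal 0.0000 -1.0000 0.0000
    outer loop
      vertex 0.00 0.00 0.00
      vertex 9.05 0.00 0.00
      vertex 9.05 0.00 15.58
    endloop
  endfacet
  facet normal 0.0000 -1.0000 0.0000
    outer loop
      vertex 0.00 0.00 0.00
      vertex 9.05 0.00 15.58
      vertex 0.00 0.00 15.58
    endloop
  endfacet
  facet normal 0.0000 0.5977 0.8017
    outer loop
      vertex 0.00 0.00 15.58
      vertex 9.05 0.00 15.58
      vertex 9.05 20.90 0.00
    endloop
  endfacet
  facet normal 0.0000 0.5977 0.8017
    outer loop
      vertex 0.00 0.00 15.58
      vertex 9.05 20.90 0.00
      vertex 0.00 20.90 0.00
    endloop
  endfacet
  facet normal -1.0000 0.0000 0.0000
    outer loop
      vertex 0.00 0.00 15.58
      vertex 0.00 20.90 0.00
      vertex 0.00 0.00 0.00
    endloop
  endfacet
  facet normal 1.0000 0.0000 0.0000
    outer loop
      vertex 9.05 0.00 0.00
      vertex 9.05 20.90 0.00
      vertex 9.05 0.00 15.58
    endloop
  endfacet
endsolid part

The G0 Z moves step by Δz≈3.90 mm. The G1 loops shrink linearly with z, so the solid tapers from its base footprint up to z≈15.6. Closing with a flat bottom cap and the tapered top and triangulating gives 8 facets — a wedge (ramp): 9.05 × 20.9 mm base, rising to 15.6 mm along the y=0 edge and sloping linearly to z=0 at y=20.9.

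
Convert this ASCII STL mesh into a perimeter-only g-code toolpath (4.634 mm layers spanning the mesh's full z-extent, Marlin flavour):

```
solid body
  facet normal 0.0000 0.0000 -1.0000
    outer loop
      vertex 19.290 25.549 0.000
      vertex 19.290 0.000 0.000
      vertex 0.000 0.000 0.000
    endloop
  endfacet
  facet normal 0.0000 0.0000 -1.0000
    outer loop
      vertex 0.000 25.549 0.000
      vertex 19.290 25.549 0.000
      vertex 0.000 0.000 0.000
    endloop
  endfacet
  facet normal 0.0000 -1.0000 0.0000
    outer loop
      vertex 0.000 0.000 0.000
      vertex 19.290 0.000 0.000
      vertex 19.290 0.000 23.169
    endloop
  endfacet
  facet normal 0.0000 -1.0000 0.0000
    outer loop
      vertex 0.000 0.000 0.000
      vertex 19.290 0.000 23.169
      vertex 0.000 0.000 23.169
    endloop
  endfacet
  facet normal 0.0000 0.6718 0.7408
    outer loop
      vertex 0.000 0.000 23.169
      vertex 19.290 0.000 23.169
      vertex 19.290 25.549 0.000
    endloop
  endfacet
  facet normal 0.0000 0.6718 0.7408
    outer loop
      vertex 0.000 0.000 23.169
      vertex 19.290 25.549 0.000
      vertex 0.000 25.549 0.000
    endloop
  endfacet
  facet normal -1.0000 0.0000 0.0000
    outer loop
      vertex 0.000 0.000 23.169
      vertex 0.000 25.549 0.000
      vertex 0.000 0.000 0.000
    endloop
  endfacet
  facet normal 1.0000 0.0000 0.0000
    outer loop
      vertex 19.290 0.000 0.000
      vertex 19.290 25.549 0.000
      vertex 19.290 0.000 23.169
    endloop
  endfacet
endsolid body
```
; perimeter-only toolpath
G21 ; units = mm
G90 ; absolute positioning
G28 ; home
; layer 1
G0 Z4.634
G0 X0.000 Y0.000
G1 X19.290 Y0.000
G1 X19.290 Y20.439
G1 X0.000 Y20.439
G1 X0.000 Y0.000
; layer 2
G0 Z9.268
G0 X0.000 Y0.000
G1 X19.290 Y0.000
G1 X19.290 Y15.329
G1 X0.000 Y15.329
G1 X0.000 Y0.000
; layer 3
G0 Z13.901
G0 X0.000 Y0.000
G1 X19.290 Y0.000
G1 X19.290 Y10.220
G1 X0.000 Y10.220
G1 X0.000 Y0.000
; layer 4
G0 Z18.535
G0 X0.000 Y0.000
G1 X19.290 Y0.000
G1 X19.290 Y5.110
G1 X0.000 Y5.110
G1 X0.000 Y0.000
M2 ; end

The solid is a wedge (ramp): 19.3 × 25.5 mm base, rising to 23.2 mm along the y=0 edge and sloping linearly to z=0 at y=25.5. Slicing at Δz = 4.634 mm — 5 equal slices spanning the solid's height, so layer i sits at z = i·h/5 — gives 4 non-empty perimeters. Each is a 4-segment closed polygon; G0 lifts to the layer z and rapids to the start vertex, then G1 traces the edges. The cross-section shrinks linearly with z (the slice at the apex is degenerate and omitted).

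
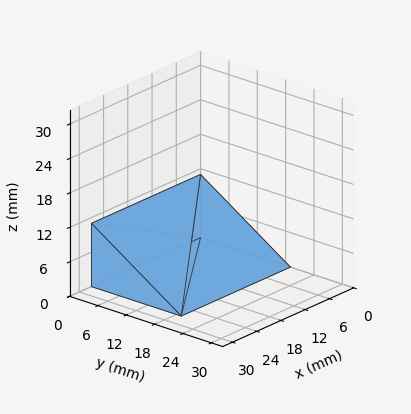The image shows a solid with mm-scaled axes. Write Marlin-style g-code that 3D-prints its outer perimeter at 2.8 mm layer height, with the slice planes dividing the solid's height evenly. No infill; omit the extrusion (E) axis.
Reading the render: the shape is a wedge (ramp): 27 × 19 mm base, rising to 11 mm along the y=0 edge and sloping linearly to z=0 at y=19 (dimensions read to the nearest mm from the axis ticks). For the g-code, the solid's height is divided into equal slices at the stated Δz and each level perimeter traced with G1 moves after a G0 lift.

; perimeter-only toolpath
G21 ; units = mm
G90 ; absolute positioning
G28 ; home
; layer 1
G0 Z2.8
G0 X0.0 Y0.0
G1 X27.0 Y0.0
G1 X27.0 Y14.2
G1 X0.0 Y14.2
G1 X0.0 Y0.0
; layer 2
G0 Z5.5
G0 X0.0 Y0.0
G1 X27.0 Y0.0
G1 X27.0 Y9.5
G1 X0.0 Y9.5
G1 X0.0 Y0.0
; layer 3
G0 Z8.2
G0 X0.0 Y0.0
G1 X27.0 Y0.0
G1 X27.0 Y4.8
G1 X0.0 Y4.8
G1 X0.0 Y0.0
M2 ; end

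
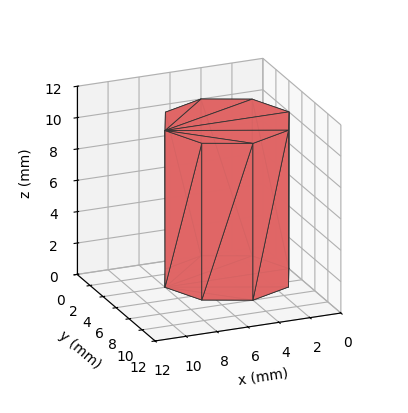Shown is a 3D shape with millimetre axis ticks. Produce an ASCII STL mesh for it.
Reading the render: the shape is a regular 8-sided prism (a cylinder approximated with 8 flat sides), circumscribed radius ≈ 4 mm, height ≈ 10 mm (dimensions read to the nearest mm from the axis ticks). For the STL, each face is triangulated and given an outward normal.

solid part
  facet normal 0.0000 0.0000 -1.0000
    outer loop
      vertex 4.0 8.0 0.0
      vertex 6.8 6.8 0.0
      vertex 8.0 4.0 0.0
    endloop
  endfacet
  facet normal 0.0000 0.0000 -1.0000
    outer loop
      vertex 1.2 6.8 0.0
      vertex 4.0 8.0 0.0
      vertex 8.0 4.0 0.0
    endloop
  endfacet
  facet normal 0.0000 0.0000 -1.0000
    outer loop
      vertex 0.0 4.0 0.0
      vertex 1.2 6.8 0.0
      vertex 8.0 4.0 0.0
    endloop
  endfacet
  facet normal 0.0000 0.0000 -1.0000
    outer loop
      vertex 1.2 1.2 0.0
      vertex 0.0 4.0 0.0
      vertex 8.0 4.0 0.0
    endloop
  endfacet
  facet normal 0.0000 0.0000 -1.0000
    outer loop
      vertex 4.0 0.0 0.0
      vertex 1.2 1.2 0.0
      vertex 8.0 4.0 0.0
    endloop
  endfacet
  facet normal 0.0000 0.0000 -1.0000
    outer loop
      vertex 6.8 1.2 0.0
      vertex 4.0 0.0 0.0
      vertex 8.0 4.0 0.0
    endloop
  endfacet
  facet normal 0.0000 0.0000 1.0000
    outer loop
      vertex 8.0 4.0 10.0
      vertex 6.8 6.8 10.0
      vertex 4.0 8.0 10.0
    endloop
  endfacet
  facet normal 0.0000 0.0000 1.0000
    outer loop
      vertex 8.0 4.0 10.0
      vertex 4.0 8.0 10.0
      vertex 1.2 6.8 10.0
    endloop
  endfacet
  facet normal 0.0000 0.0000 1.0000
    outer loop
      vertex 8.0 4.0 10.0
      vertex 1.2 6.8 10.0
      vertex 0.0 4.0 10.0
    endloop
  endfacet
  facet normal 0.0000 0.0000 1.0000
    outer loop
      vertex 8.0 4.0 10.0
      vertex 0.0 4.0 10.0
      vertex 1.2 1.2 10.0
    endloop
  endfacet
  facet normal 0.0000 0.0000 1.0000
    outer loop
      vertex 8.0 4.0 10.0
      vertex 1.2 1.2 10.0
      vertex 4.0 0.0 10.0
    endloop
  endfacet
  facet normal 0.0000 0.0000 1.0000
    outer loop
      vertex 8.0 4.0 10.0
      vertex 4.0 0.0 10.0
      vertex 6.8 1.2 10.0
    endloop
  endfacet
  facet normal 0.9191 0.3939 0.0000
    outer loop
      vertex 8.0 4.0 0.0
      vertex 6.8 6.8 0.0
      vertex 6.8 6.8 10.0
    endloop
  endfacet
  facet normal 0.9191 0.3939 0.0000
    outer loop
      vertex 8.0 4.0 0.0
      vertex 6.8 6.8 10.0
      vertex 8.0 4.0 10.0
    endloop
  endfacet
  facet normal 0.3939 0.9191 0.0000
    outer loop
      vertex 6.8 6.8 0.0
      vertex 4.0 8.0 0.0
      vertex 4.0 8.0 10.0
    endloop
  endfacet
  facet normal 0.3939 0.9191 0.0000
    outer loop
      vertex 6.8 6.8 0.0
      vertex 4.0 8.0 10.0
      vertex 6.8 6.8 10.0
    endloop
  endfacet
  facet normal -0.3939 0.9191 0.0000
    outer loop
      vertex 4.0 8.0 0.0
      vertex 1.2 6.8 0.0
      vertex 1.2 6.8 10.0
    endloop
  endfacet
  facet normal -0.3939 0.9191 0.0000
    outer loop
      vertex 4.0 8.0 0.0
      vertex 1.2 6.8 10.0
      vertex 4.0 8.0 10.0
    endloop
  endfacet
  facet normal -0.9191 0.3939 0.0000
    outer loop
      vertex 1.2 6.8 0.0
      vertex 0.0 4.0 0.0
      vertex 0.0 4.0 10.0
    endloop
  endfacet
  facet normal -0.9191 0.3939 0.0000
    outer loop
      vertex 1.2 6.8 0.0
      vertex 0.0 4.0 10.0
      vertex 1.2 6.8 10.0
    endloop
  endfacet
  facet normal -0.9191 -0.3939 0.0000
    outer loop
      vertex 0.0 4.0 0.0
      vertex 1.2 1.2 0.0
      vertex 1.2 1.2 10.0
    endloop
  endfacet
  facet normal -0.9191 -0.3939 0.0000
    outer loop
      vertex 0.0 4.0 0.0
      vertex 1.2 1.2 10.0
      vertex 0.0 4.0 10.0
    endloop
  endfacet
  facet normal -0.3939 -0.9191 0.0000
    outer loop
      vertex 1.2 1.2 0.0
      vertex 4.0 0.0 0.0
      vertex 4.0 0.0 10.0
    endloop
  endfacet
  facet normal -0.3939 -0.9191 0.0000
    outer loop
      vertex 1.2 1.2 0.0
      vertex 4.0 0.0 10.0
      vertex 1.2 1.2 10.0
    endloop
  endfacet
  facet normal 0.3939 -0.9191 0.0000
    outer loop
      vertex 4.0 0.0 0.0
      vertex 6.8 1.2 0.0
      vertex 6.8 1.2 10.0
    endloop
  endfacet
  facet normal 0.3939 -0.9191 0.0000
    outer loop
      vertex 4.0 0.0 0.0
      vertex 6.8 1.2 10.0
      vertex 4.0 0.0 10.0
    endloop
  endfacet
  facet normal 0.9191 -0.3939 0.0000
    outer loop
      vertex 6.8 1.2 0.0
      vertex 8.0 4.0 0.0
      vertex 8.0 4.0 10.0
    endloop
  endfacet
  facet normal 0.9191 -0.3939 0.0000
    outer loop
      vertex 6.8 1.2 0.0
      vertex 8.0 4.0 10.0
      vertex 6.8 1.2 10.0
    endloop
  endfacet
endsolid part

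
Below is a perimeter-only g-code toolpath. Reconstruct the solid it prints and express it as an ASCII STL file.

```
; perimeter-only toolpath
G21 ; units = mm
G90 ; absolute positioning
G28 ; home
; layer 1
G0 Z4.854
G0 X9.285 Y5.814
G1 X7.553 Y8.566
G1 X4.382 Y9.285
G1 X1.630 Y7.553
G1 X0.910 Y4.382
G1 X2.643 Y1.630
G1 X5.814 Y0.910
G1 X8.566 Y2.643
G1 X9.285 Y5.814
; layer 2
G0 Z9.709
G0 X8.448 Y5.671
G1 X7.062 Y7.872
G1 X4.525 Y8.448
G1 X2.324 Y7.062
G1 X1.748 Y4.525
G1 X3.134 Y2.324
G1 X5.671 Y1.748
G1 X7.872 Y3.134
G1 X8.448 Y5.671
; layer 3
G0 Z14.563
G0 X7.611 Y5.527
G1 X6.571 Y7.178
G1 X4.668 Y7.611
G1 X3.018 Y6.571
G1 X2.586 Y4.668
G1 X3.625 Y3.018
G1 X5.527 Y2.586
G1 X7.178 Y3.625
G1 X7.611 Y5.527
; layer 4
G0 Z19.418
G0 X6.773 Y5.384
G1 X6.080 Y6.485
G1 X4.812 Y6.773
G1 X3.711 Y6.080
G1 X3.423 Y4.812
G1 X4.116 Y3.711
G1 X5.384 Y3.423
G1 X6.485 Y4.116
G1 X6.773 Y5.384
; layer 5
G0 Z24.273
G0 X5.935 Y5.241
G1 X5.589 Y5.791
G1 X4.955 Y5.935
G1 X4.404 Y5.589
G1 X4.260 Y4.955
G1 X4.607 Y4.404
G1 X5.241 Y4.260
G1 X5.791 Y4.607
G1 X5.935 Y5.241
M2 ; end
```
solid part
  facet normal 0.0000 0.0000 -1.0000
    outer loop
      vertex 4.239 10.123 0.000
      vertex 8.044 9.259 0.000
      vertex 10.123 5.957 0.000
    endloop
  endfacet
  facet normal 0.0000 0.0000 -1.0000
    outer loop
      vertex 0.937 8.044 0.000
      vertex 4.239 10.123 0.000
      vertex 10.123 5.957 0.000
    endloop
  endfacet
  facet normal 0.0000 0.0000 -1.0000
    outer loop
      vertex 0.073 4.239 0.000
      vertex 0.937 8.044 0.000
      vertex 10.123 5.957 0.000
    endloop
  endfacet
  facet normal 0.0000 0.0000 -1.0000
    outer loop
      vertex 2.152 0.937 0.000
      vertex 0.073 4.239 0.000
      vertex 10.123 5.957 0.000
    endloop
  endfacet
  facet normal 0.0000 0.0000 -1.0000
    outer loop
      vertex 5.957 0.073 0.000
      vertex 2.152 0.937 0.000
      vertex 10.123 5.957 0.000
    endloop
  endfacet
  facet normal 0.0000 0.0000 -1.0000
    outer loop
      vertex 9.259 2.152 0.000
      vertex 5.957 0.073 0.000
      vertex 10.123 5.957 0.000
    endloop
  endfacet
  facet normal 0.8354 0.5260 0.1596
    outer loop
      vertex 10.123 5.957 0.000
      vertex 8.044 9.259 0.000
      vertex 5.098 5.098 29.127
    endloop
  endfacet
  facet normal 0.2186 0.9627 0.1596
    outer loop
      vertex 8.044 9.259 0.000
      vertex 4.239 10.123 0.000
      vertex 5.098 5.098 29.127
    endloop
  endfacet
  facet normal -0.5260 0.8354 0.1596
    outer loop
      vertex 4.239 10.123 0.000
      vertex 0.937 8.044 0.000
      vertex 5.098 5.098 29.127
    endloop
  endfacet
  facet normal -0.9627 0.2186 0.1596
    outer loop
      vertex 0.937 8.044 0.000
      vertex 0.073 4.239 0.000
      vertex 5.098 5.098 29.127
    endloop
  endfacet
  facet normal -0.8354 -0.5260 0.1596
    outer loop
      vertex 0.073 4.239 0.000
      vertex 2.152 0.937 0.000
      vertex 5.098 5.098 29.127
    endloop
  endfacet
  facet normal -0.2186 -0.9627 0.1596
    outer loop
      vertex 2.152 0.937 0.000
      vertex 5.957 0.073 0.000
      vertex 5.098 5.098 29.127
    endloop
  endfacet
  facet normal 0.5260 -0.8354 0.1596
    outer loop
      vertex 5.957 0.073 0.000
      vertex 9.259 2.152 0.000
      vertex 5.098 5.098 29.127
    endloop
  endfacet
  facet normal 0.9627 -0.2186 0.1596
    outer loop
      vertex 9.259 2.152 0.000
      vertex 10.123 5.957 0.000
      vertex 5.098 5.098 29.127
    endloop
  endfacet
endsolid part

The G0 Z moves step by Δz≈4.854 mm. The G1 loops shrink linearly with z, so the solid tapers from its base footprint up to z≈29.1. Closing with a flat bottom cap and the tapered top and triangulating gives 14 facets — a regular 8-sided pyramid, base circumscribed radius ≈ 5.1 mm, apex at z ≈ 29.1 mm.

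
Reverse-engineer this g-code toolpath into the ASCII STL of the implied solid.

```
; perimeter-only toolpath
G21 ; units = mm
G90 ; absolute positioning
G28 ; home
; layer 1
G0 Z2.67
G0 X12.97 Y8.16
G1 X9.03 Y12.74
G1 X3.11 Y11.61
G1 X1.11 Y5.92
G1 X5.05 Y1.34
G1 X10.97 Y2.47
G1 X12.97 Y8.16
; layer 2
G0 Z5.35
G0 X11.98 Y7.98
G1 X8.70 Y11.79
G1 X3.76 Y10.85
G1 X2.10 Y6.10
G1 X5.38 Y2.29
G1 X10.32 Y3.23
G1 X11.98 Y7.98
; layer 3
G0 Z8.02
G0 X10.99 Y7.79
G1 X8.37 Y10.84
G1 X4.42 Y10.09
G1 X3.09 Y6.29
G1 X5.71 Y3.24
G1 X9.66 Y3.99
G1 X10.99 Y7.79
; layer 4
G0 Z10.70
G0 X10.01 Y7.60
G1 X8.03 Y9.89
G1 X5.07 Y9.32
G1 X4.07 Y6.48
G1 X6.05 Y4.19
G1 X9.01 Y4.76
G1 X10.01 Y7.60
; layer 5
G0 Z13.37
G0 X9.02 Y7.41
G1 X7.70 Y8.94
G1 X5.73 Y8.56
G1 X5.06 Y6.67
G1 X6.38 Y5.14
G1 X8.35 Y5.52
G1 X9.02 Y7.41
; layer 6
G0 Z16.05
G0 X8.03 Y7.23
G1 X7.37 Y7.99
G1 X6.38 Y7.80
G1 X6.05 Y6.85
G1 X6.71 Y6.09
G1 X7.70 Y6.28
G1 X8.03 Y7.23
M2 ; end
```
solid part
  facet normal 0.0000 0.0000 -1.0000
    outer loop
      vertex 2.45 12.37 0.00
      vertex 9.36 13.69 0.00
      vertex 13.96 8.35 0.00
    endloop
  endfacet
  facet normal 0.0000 0.0000 -1.0000
    outer loop
      vertex 0.12 5.73 0.00
      vertex 2.45 12.37 0.00
      vertex 13.96 8.35 0.00
    endloop
  endfacet
  facet normal 0.0000 0.0000 -1.0000
    outer loop
      vertex 4.72 0.39 0.00
      vertex 0.12 5.73 0.00
      vertex 13.96 8.35 0.00
    endloop
  endfacet
  facet normal 0.0000 0.0000 -1.0000
    outer loop
      vertex 11.63 1.71 0.00
      vertex 4.72 0.39 0.00
      vertex 13.96 8.35 0.00
    endloop
  endfacet
  facet normal 0.7204 0.6206 0.3097
    outer loop
      vertex 13.96 8.35 0.00
      vertex 9.36 13.69 0.00
      vertex 7.04 7.04 18.72
    endloop
  endfacet
  facet normal -0.1784 0.9340 0.3097
    outer loop
      vertex 9.36 13.69 0.00
      vertex 2.45 12.37 0.00
      vertex 7.04 7.04 18.72
    endloop
  endfacet
  facet normal -0.8972 0.3148 0.3096
    outer loop
      vertex 2.45 12.37 0.00
      vertex 0.12 5.73 0.00
      vertex 7.04 7.04 18.72
    endloop
  endfacet
  facet normal -0.7204 -0.6206 0.3097
    outer loop
      vertex 0.12 5.73 0.00
      vertex 4.72 0.39 0.00
      vertex 7.04 7.04 18.72
    endloop
  endfacet
  facet normal 0.1784 -0.9340 0.3097
    outer loop
      vertex 4.72 0.39 0.00
      vertex 11.63 1.71 0.00
      vertex 7.04 7.04 18.72
    endloop
  endfacet
  facet normal 0.8972 -0.3148 0.3096
    outer loop
      vertex 11.63 1.71 0.00
      vertex 13.96 8.35 0.00
      vertex 7.04 7.04 18.72
    endloop
  endfacet
endsolid part

The G0 Z moves step by Δz≈2.67 mm. The G1 loops shrink linearly with z, so the solid tapers from its base footprint up to z≈18.7. Closing with a flat bottom cap and the tapered top and triangulating gives 10 facets — a regular 6-sided pyramid, base circumscribed radius ≈ 7.04 mm, apex at z ≈ 18.7 mm.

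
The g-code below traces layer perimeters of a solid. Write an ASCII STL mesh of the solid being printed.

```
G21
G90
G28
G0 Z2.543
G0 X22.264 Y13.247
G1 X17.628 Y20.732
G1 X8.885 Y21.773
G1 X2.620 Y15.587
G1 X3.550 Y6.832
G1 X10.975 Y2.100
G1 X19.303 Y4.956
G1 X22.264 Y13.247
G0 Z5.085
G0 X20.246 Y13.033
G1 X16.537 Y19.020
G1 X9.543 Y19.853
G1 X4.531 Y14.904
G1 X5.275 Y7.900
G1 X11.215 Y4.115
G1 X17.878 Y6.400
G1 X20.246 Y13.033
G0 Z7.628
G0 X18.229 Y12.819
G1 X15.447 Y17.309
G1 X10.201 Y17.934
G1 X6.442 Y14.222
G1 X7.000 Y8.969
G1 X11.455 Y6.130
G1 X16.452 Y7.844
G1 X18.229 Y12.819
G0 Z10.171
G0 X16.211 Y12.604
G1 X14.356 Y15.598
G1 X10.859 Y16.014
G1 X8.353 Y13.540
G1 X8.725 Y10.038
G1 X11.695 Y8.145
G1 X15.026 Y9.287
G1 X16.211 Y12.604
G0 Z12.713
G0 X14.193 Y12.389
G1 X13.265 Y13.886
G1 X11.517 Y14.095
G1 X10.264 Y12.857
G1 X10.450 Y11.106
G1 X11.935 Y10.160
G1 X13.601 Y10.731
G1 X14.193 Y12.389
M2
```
solid part
  facet normal 0.0000 0.0000 -1.0000
    outer loop
      vertex 8.227 23.692 0.000
      vertex 18.718 22.443 0.000
      vertex 24.282 13.462 0.000
    endloop
  endfacet
  facet normal 0.0000 0.0000 -1.0000
    outer loop
      vertex 0.709 16.269 0.000
      vertex 8.227 23.692 0.000
      vertex 24.282 13.462 0.000
    endloop
  endfacet
  facet normal 0.0000 0.0000 -1.0000
    outer loop
      vertex 1.825 5.763 0.000
      vertex 0.709 16.269 0.000
      vertex 24.282 13.462 0.000
    endloop
  endfacet
  facet normal 0.0000 0.0000 -1.0000
    outer loop
      vertex 10.735 0.085 0.000
      vertex 1.825 5.763 0.000
      vertex 24.282 13.462 0.000
    endloop
  endfacet
  facet normal 0.0000 0.0000 -1.0000
    outer loop
      vertex 20.729 3.512 0.000
      vertex 10.735 0.085 0.000
      vertex 24.282 13.462 0.000
    endloop
  endfacet
  facet normal 0.6902 0.4276 0.5838
    outer loop
      vertex 24.282 13.462 0.000
      vertex 18.718 22.443 0.000
      vertex 12.175 12.175 15.256
    endloop
  endfacet
  facet normal 0.0960 0.8062 0.5838
    outer loop
      vertex 18.718 22.443 0.000
      vertex 8.227 23.692 0.000
      vertex 12.175 12.175 15.256
    endloop
  endfacet
  facet normal -0.5704 0.5777 0.5838
    outer loop
      vertex 8.227 23.692 0.000
      vertex 0.709 16.269 0.000
      vertex 12.175 12.175 15.256
    endloop
  endfacet
  facet normal -0.8074 -0.0858 0.5838
    outer loop
      vertex 0.709 16.269 0.000
      vertex 1.825 5.763 0.000
      vertex 12.175 12.175 15.256
    endloop
  endfacet
  facet normal -0.4363 -0.6847 0.5838
    outer loop
      vertex 1.825 5.763 0.000
      vertex 10.735 0.085 0.000
      vertex 12.175 12.175 15.256
    endloop
  endfacet
  facet normal 0.2634 -0.7680 0.5838
    outer loop
      vertex 10.735 0.085 0.000
      vertex 20.729 3.512 0.000
      vertex 12.175 12.175 15.256
    endloop
  endfacet
  facet normal 0.7646 -0.2730 0.5838
    outer loop
      vertex 20.729 3.512 0.000
      vertex 24.282 13.462 0.000
      vertex 12.175 12.175 15.256
    endloop
  endfacet
endsolid part

The G0 Z moves step by Δz≈2.543 mm. The G1 loops shrink linearly with z, so the solid tapers from its base footprint up to z≈15.3. Closing with a flat bottom cap and the tapered top and triangulating gives 12 facets — a regular 7-sided pyramid, base circumscribed radius ≈ 12.2 mm, apex at z ≈ 15.3 mm.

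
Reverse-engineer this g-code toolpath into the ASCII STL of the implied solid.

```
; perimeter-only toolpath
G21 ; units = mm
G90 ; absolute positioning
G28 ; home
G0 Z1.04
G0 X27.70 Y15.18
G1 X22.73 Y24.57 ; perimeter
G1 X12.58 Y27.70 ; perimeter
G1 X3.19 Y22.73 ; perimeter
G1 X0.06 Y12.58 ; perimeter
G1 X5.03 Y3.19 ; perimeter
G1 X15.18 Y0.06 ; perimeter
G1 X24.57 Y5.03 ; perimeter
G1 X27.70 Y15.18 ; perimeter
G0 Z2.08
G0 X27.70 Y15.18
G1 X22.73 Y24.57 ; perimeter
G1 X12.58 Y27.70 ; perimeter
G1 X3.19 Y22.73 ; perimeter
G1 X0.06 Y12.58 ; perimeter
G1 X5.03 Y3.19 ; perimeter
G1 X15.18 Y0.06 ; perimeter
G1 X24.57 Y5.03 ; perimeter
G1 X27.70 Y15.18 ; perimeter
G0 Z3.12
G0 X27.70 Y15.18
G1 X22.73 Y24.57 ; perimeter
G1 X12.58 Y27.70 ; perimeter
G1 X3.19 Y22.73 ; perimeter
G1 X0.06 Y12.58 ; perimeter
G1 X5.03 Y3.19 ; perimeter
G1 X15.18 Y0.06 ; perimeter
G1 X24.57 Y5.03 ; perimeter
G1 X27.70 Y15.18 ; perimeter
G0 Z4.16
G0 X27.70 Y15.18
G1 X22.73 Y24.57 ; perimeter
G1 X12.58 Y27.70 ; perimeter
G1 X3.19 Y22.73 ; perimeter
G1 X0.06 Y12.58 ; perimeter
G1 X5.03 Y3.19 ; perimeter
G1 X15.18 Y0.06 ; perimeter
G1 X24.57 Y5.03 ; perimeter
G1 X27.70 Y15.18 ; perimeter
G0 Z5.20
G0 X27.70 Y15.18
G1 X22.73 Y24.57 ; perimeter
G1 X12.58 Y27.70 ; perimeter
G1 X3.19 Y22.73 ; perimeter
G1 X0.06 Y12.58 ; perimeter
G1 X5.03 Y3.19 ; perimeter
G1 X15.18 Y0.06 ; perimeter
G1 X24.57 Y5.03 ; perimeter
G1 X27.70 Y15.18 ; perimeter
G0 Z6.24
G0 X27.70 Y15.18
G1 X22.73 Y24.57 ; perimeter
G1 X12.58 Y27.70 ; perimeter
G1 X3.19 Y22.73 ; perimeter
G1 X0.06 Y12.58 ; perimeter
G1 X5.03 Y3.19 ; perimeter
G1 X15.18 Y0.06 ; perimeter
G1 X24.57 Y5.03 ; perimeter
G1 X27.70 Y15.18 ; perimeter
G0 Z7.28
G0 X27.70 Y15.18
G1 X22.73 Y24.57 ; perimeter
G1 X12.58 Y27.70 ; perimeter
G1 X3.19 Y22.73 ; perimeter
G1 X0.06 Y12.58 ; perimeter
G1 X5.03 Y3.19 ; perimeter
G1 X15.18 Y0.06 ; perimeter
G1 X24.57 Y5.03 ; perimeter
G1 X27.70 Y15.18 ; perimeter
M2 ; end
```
solid part
  facet normal 0.0000 0.0000 -1.0000
    outer loop
      vertex 12.58 27.70 0.00
      vertex 22.73 24.57 0.00
      vertex 27.70 15.18 0.00
    endloop
  endfacet
  facet normal 0.0000 0.0000 -1.0000
    outer loop
      vertex 3.19 22.73 0.00
      vertex 12.58 27.70 0.00
      vertex 27.70 15.18 0.00
    endloop
  endfacet
  facet normal 0.0000 0.0000 -1.0000
    outer loop
      vertex 0.06 12.58 0.00
      vertex 3.19 22.73 0.00
      vertex 27.70 15.18 0.00
    endloop
  endfacet
  facet normal 0.0000 0.0000 -1.0000
    outer loop
      vertex 5.03 3.19 0.00
      vertex 0.06 12.58 0.00
      vertex 27.70 15.18 0.00
    endloop
  endfacet
  facet normal 0.0000 0.0000 -1.0000
    outer loop
      vertex 15.18 0.06 0.00
      vertex 5.03 3.19 0.00
      vertex 27.70 15.18 0.00
    endloop
  endfacet
  facet normal 0.0000 0.0000 -1.0000
    outer loop
      vertex 24.57 5.03 0.00
      vertex 15.18 0.06 0.00
      vertex 27.70 15.18 0.00
    endloop
  endfacet
  facet normal 0.0000 0.0000 1.0000
    outer loop
      vertex 27.70 15.18 7.28
      vertex 22.73 24.57 7.28
      vertex 12.58 27.70 7.28
    endloop
  endfacet
  facet normal 0.0000 0.0000 1.0000
    outer loop
      vertex 27.70 15.18 7.28
      vertex 12.58 27.70 7.28
      vertex 3.19 22.73 7.28
    endloop
  endfacet
  facet normal 0.0000 0.0000 1.0000
    outer loop
      vertex 27.70 15.18 7.28
      vertex 3.19 22.73 7.28
      vertex 0.06 12.58 7.28
    endloop
  endfacet
  facet normal 0.0000 0.0000 1.0000
    outer loop
      vertex 27.70 15.18 7.28
      vertex 0.06 12.58 7.28
      vertex 5.03 3.19 7.28
    endloop
  endfacet
  facet normal 0.0000 0.0000 1.0000
    outer loop
      vertex 27.70 15.18 7.28
      vertex 5.03 3.19 7.28
      vertex 15.18 0.06 7.28
    endloop
  endfacet
  facet normal 0.0000 0.0000 1.0000
    outer loop
      vertex 27.70 15.18 7.28
      vertex 15.18 0.06 7.28
      vertex 24.57 5.03 7.28
    endloop
  endfacet
  facet normal 0.8838 0.4678 0.0000
    outer loop
      vertex 27.70 15.18 0.00
      vertex 22.73 24.57 0.00
      vertex 22.73 24.57 7.28
    endloop
  endfacet
  facet normal 0.8838 0.4678 0.0000
    outer loop
      vertex 27.70 15.18 0.00
      vertex 22.73 24.57 7.28
      vertex 27.70 15.18 7.28
    endloop
  endfacet
  facet normal 0.2947 0.9556 0.0000
    outer loop
      vertex 22.73 24.57 0.00
      vertex 12.58 27.70 0.00
      vertex 12.58 27.70 7.28
    endloop
  endfacet
  facet normal 0.2947 0.9556 0.0000
    outer loop
      vertex 22.73 24.57 0.00
      vertex 12.58 27.70 7.28
      vertex 22.73 24.57 7.28
    endloop
  endfacet
  facet normal -0.4678 0.8838 0.0000
    outer loop
      vertex 12.58 27.70 0.00
      vertex 3.19 22.73 0.00
      vertex 3.19 22.73 7.28
    endloop
  endfacet
  facet normal -0.4678 0.8838 0.0000
    outer loop
      vertex 12.58 27.70 0.00
      vertex 3.19 22.73 7.28
      vertex 12.58 27.70 7.28
    endloop
  endfacet
  facet normal -0.9556 0.2947 0.0000
    outer loop
      vertex 3.19 22.73 0.00
      vertex 0.06 12.58 0.00
      vertex 0.06 12.58 7.28
    endloop
  endfacet
  facet normal -0.9556 0.2947 0.0000
    outer loop
      vertex 3.19 22.73 0.00
      vertex 0.06 12.58 7.28
      vertex 3.19 22.73 7.28
    endloop
  endfacet
  facet normal -0.8838 -0.4678 0.0000
    outer loop
      vertex 0.06 12.58 0.00
      vertex 5.03 3.19 0.00
      vertex 5.03 3.19 7.28
    endloop
  endfacet
  facet normal -0.8838 -0.4678 0.0000
    outer loop
      vertex 0.06 12.58 0.00
      vertex 5.03 3.19 7.28
      vertex 0.06 12.58 7.28
    endloop
  endfacet
  facet normal -0.2947 -0.9556 0.0000
    outer loop
      vertex 5.03 3.19 0.00
      vertex 15.18 0.06 0.00
      vertex 15.18 0.06 7.28
    endloop
  endfacet
  facet normal -0.2947 -0.9556 0.0000
    outer loop
      vertex 5.03 3.19 0.00
      vertex 15.18 0.06 7.28
      vertex 5.03 3.19 7.28
    endloop
  endfacet
  facet normal 0.4678 -0.8838 0.0000
    outer loop
      vertex 15.18 0.06 0.00
      vertex 24.57 5.03 0.00
      vertex 24.57 5.03 7.28
    endloop
  endfacet
  facet normal 0.4678 -0.8838 0.0000
    outer loop
      vertex 15.18 0.06 0.00
      vertex 24.57 5.03 7.28
      vertex 15.18 0.06 7.28
    endloop
  endfacet
  facet normal 0.9556 -0.2947 0.0000
    outer loop
      vertex 24.57 5.03 0.00
      vertex 27.70 15.18 0.00
      vertex 27.70 15.18 7.28
    endloop
  endfacet
  facet normal 0.9556 -0.2947 0.0000
    outer loop
      vertex 24.57 5.03 0.00
      vertex 27.70 15.18 7.28
      vertex 24.57 5.03 7.28
    endloop
  endfacet
endsolid part

The G0 Z moves step by Δz≈1.04 mm. Every layer's G1 loop is the same polygon, so the solid is a straight extrusion of it from z=0 to z≈7.28. Closing with flat bottom and top caps and triangulating gives 28 facets — a regular 8-sided prism (a cylinder approximated with 8 flat sides), circumscribed radius ≈ 13.9 mm, height ≈ 7.28 mm.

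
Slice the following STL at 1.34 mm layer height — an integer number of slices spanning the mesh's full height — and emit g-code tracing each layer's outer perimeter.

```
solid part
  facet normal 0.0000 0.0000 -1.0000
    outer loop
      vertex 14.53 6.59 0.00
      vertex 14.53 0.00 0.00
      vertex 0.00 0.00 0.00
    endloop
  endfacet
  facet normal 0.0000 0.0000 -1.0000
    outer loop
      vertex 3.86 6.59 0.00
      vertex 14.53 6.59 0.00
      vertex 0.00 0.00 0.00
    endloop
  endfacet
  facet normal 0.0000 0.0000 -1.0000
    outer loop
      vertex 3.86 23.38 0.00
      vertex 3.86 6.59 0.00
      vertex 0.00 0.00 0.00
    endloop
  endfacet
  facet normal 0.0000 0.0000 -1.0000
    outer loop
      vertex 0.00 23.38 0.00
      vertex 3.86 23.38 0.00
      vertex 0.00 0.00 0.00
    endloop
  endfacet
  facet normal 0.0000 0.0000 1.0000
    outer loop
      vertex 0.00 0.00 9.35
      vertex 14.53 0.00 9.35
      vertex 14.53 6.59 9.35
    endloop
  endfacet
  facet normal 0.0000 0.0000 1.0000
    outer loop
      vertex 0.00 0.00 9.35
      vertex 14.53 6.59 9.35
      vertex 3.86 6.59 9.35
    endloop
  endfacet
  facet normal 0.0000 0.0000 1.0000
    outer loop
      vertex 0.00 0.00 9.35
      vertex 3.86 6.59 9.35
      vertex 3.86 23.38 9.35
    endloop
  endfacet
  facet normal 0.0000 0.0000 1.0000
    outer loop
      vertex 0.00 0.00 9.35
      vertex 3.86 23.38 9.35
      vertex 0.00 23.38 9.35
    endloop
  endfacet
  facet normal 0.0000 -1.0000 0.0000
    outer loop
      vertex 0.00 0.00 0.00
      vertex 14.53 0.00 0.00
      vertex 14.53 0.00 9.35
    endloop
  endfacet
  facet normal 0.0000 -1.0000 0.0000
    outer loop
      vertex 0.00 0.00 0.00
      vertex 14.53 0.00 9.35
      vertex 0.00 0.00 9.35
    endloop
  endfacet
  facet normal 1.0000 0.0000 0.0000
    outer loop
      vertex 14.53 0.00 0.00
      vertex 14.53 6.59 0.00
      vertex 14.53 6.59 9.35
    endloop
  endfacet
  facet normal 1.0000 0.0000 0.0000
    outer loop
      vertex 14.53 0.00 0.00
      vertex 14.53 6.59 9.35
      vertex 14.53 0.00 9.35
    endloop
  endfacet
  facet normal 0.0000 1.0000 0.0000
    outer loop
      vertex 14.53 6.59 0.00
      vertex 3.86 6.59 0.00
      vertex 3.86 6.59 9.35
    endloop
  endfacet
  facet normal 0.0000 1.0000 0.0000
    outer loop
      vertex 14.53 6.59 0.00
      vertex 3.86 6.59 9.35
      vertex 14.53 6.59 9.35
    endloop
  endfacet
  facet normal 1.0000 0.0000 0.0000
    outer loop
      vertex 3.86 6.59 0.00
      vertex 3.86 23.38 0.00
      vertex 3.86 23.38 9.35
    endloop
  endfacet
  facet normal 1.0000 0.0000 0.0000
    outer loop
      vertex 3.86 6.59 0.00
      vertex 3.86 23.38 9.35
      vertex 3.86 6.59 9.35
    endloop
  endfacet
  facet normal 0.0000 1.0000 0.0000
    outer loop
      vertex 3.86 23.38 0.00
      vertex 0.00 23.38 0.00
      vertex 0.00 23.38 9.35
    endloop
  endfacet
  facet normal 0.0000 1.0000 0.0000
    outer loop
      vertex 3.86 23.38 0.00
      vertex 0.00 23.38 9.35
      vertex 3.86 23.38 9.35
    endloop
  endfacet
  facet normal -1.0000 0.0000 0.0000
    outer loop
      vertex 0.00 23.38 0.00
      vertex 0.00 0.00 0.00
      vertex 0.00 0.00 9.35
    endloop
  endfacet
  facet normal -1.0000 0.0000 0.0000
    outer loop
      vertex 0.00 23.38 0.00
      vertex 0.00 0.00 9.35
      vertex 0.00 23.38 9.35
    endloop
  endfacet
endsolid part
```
; perimeter-only toolpath
G21 ; units = mm
G90 ; absolute positioning
G28 ; home
; layer 1
G0 Z1.34
G0 X0.00 Y0.00
G1 X14.53 Y0.00
G1 X14.53 Y6.59
G1 X3.86 Y6.59
G1 X3.86 Y23.38
G1 X0.00 Y23.38
G1 X0.00 Y0.00
; layer 2
G0 Z2.67
G0 X0.00 Y0.00
G1 X14.53 Y0.00
G1 X14.53 Y6.59
G1 X3.86 Y6.59
G1 X3.86 Y23.38
G1 X0.00 Y23.38
G1 X0.00 Y0.00
; layer 3
G0 Z4.01
G0 X0.00 Y0.00
G1 X14.53 Y0.00
G1 X14.53 Y6.59
G1 X3.86 Y6.59
G1 X3.86 Y23.38
G1 X0.00 Y23.38
G1 X0.00 Y0.00
; layer 4
G0 Z5.34
G0 X0.00 Y0.00
G1 X14.53 Y0.00
G1 X14.53 Y6.59
G1 X3.86 Y6.59
G1 X3.86 Y23.38
G1 X0.00 Y23.38
G1 X0.00 Y0.00
; layer 5
G0 Z6.68
G0 X0.00 Y0.00
G1 X14.53 Y0.00
G1 X14.53 Y6.59
G1 X3.86 Y6.59
G1 X3.86 Y23.38
G1 X0.00 Y23.38
G1 X0.00 Y0.00
; layer 6
G0 Z8.01
G0 X0.00 Y0.00
G1 X14.53 Y0.00
G1 X14.53 Y6.59
G1 X3.86 Y6.59
G1 X3.86 Y23.38
G1 X0.00 Y23.38
G1 X0.00 Y0.00
; layer 7
G0 Z9.35
G0 X0.00 Y0.00
G1 X14.53 Y0.00
G1 X14.53 Y6.59
G1 X3.86 Y6.59
G1 X3.86 Y23.38
G1 X0.00 Y23.38
G1 X0.00 Y0.00
M2 ; end

The solid is an L-shaped prism: outer 14.5 × 23.4 mm, arm thicknesses ≈ 6.59 mm (horizontal) and 3.86 mm (vertical), extruded 9.35 mm in z. Slicing at Δz = 1.34 mm — 7 equal slices spanning the solid's height, so layer i sits at z = i·h/7 — gives 7 non-empty perimeters. Each is a 6-segment closed polygon; G0 lifts to the layer z and rapids to the start vertex, then G1 traces the edges.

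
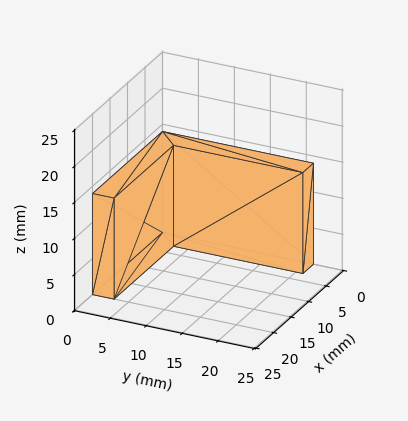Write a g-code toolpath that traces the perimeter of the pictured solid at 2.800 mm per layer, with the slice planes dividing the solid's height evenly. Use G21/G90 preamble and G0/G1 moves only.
Reading the render: the shape is an L-shaped prism: outer 20 × 21 mm, arm thicknesses ≈ 3 mm (horizontal) and 3 mm (vertical), extruded 14 mm in z (dimensions read to the nearest mm from the axis ticks). For the g-code, the solid's height is divided into equal slices at the stated Δz and each level perimeter traced with G1 moves after a G0 lift.

; perimeter-only toolpath
G21 ; units = mm
G90 ; absolute positioning
G28 ; home
; layer 1
G0 Z2.800
G0 X0.000 Y0.000
G1 X20.000 Y0.000
G1 X20.000 Y3.000
G1 X3.000 Y3.000
G1 X3.000 Y21.000
G1 X0.000 Y21.000
G1 X0.000 Y0.000
; layer 2
G0 Z5.600
G0 X0.000 Y0.000
G1 X20.000 Y0.000
G1 X20.000 Y3.000
G1 X3.000 Y3.000
G1 X3.000 Y21.000
G1 X0.000 Y21.000
G1 X0.000 Y0.000
; layer 3
G0 Z8.400
G0 X0.000 Y0.000
G1 X20.000 Y0.000
G1 X20.000 Y3.000
G1 X3.000 Y3.000
G1 X3.000 Y21.000
G1 X0.000 Y21.000
G1 X0.000 Y0.000
; layer 4
G0 Z11.200
G0 X0.000 Y0.000
G1 X20.000 Y0.000
G1 X20.000 Y3.000
G1 X3.000 Y3.000
G1 X3.000 Y21.000
G1 X0.000 Y21.000
G1 X0.000 Y0.000
; layer 5
G0 Z14.000
G0 X0.000 Y0.000
G1 X20.000 Y0.000
G1 X20.000 Y3.000
G1 X3.000 Y3.000
G1 X3.000 Y21.000
G1 X0.000 Y21.000
G1 X0.000 Y0.000
M2 ; end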